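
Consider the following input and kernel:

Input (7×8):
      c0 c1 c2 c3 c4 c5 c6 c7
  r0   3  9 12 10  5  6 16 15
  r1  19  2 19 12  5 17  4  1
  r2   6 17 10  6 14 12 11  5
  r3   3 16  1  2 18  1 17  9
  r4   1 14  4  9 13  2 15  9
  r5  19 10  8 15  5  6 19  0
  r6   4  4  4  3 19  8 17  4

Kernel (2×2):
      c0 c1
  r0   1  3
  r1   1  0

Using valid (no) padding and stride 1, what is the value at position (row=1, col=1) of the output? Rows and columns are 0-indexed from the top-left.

76

The receptive field on the input at this output position is [2 19 / 17 10]. Elementwise product with the kernel and sum: 2·1 + 19·3 + 17·1.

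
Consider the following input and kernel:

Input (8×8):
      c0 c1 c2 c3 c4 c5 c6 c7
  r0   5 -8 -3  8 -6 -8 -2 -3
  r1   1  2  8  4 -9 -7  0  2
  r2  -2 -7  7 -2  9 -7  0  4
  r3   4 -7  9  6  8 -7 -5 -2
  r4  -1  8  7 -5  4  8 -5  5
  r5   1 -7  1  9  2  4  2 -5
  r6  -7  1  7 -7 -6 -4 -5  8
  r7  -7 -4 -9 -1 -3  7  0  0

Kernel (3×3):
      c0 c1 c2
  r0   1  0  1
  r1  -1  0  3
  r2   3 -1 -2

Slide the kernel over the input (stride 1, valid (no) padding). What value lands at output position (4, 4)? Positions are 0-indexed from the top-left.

-1

The receptive field on the input at this output position is [4 8 -5 / 2 4 2 / -6 -4 -5]. Elementwise product with the kernel and sum: 4·1 + -5·1 + 2·-1 + 2·3 + -6·3 + -4·-1 + -5·-2.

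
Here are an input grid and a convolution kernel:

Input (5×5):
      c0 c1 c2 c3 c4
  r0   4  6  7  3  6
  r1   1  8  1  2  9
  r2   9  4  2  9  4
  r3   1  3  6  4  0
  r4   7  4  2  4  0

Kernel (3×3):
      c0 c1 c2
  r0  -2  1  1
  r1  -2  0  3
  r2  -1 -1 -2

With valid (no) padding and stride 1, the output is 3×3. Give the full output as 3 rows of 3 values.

-11 -36 1
-21 -11 7
-11 -5 -9

Output[0,0]: The receptive field on the input at this output position is [4 6 7 / 1 8 1 / 9 4 2]. Elementwise product with the kernel and sum: 4·-2 + 6·1 + 7·1 + 1·-2 + 1·3 + 9·-1 + 4·-1 + 2·-2.
Output[0,1]: The receptive field on the input at this output position is [6 7 3 / 8 1 2 / 4 2 9]. Elementwise product with the kernel and sum: 6·-2 + 7·1 + 3·1 + 8·-2 + 2·3 + 4·-1 + 2·-1 + 9·-2.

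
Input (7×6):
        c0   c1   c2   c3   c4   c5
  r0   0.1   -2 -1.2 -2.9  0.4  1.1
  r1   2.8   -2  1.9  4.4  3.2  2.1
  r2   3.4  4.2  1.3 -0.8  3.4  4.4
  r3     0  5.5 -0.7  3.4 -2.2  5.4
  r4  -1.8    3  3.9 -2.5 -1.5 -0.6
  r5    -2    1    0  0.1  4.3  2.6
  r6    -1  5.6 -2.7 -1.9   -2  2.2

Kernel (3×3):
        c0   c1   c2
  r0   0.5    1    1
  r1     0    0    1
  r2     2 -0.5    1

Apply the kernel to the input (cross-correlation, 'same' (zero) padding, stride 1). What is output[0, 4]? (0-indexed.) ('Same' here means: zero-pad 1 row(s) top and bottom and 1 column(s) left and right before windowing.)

The receptive field on the zero-padded input at this output position is [0 0 0 / -2.9 0.4 1.1 / 4.4 3.2 2.1]. Elementwise product with the kernel and sum: 0·0.5 + 0·1 + 0·1 + 1.1·1 + 4.4·2 + 3.2·-0.5 + 2.1·1.

10.4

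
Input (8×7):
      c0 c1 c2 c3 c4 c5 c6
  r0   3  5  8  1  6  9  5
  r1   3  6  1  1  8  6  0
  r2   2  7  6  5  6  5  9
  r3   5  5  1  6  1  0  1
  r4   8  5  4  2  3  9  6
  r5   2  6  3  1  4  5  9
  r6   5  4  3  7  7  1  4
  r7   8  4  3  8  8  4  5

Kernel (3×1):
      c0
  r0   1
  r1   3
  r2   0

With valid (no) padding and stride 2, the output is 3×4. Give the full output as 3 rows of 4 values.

12 11 30 5
17 9 9 12
14 13 15 33

Output[0,0]: The receptive field on the input at this output position is [3 / 3 / 2]. Elementwise product with the kernel and sum: 3·1 + 3·3.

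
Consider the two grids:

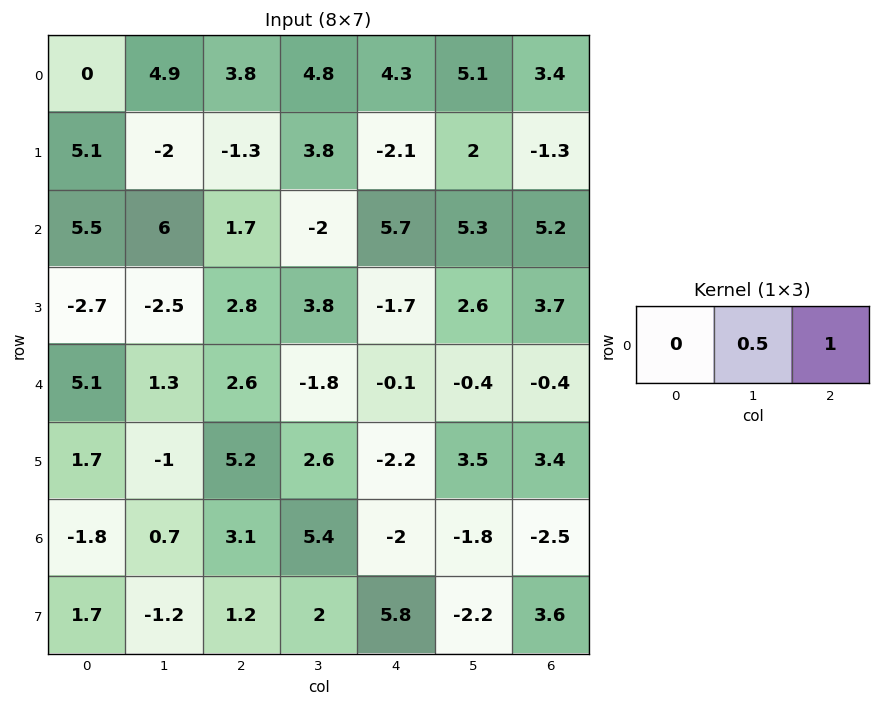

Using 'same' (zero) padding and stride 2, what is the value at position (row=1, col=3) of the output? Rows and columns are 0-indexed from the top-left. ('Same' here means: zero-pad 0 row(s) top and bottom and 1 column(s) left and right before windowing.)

2.6

The receptive field on the zero-padded input at this output position is [5.3 5.2 0]. Elementwise product with the kernel and sum: 5.2·0.5 + 0·1.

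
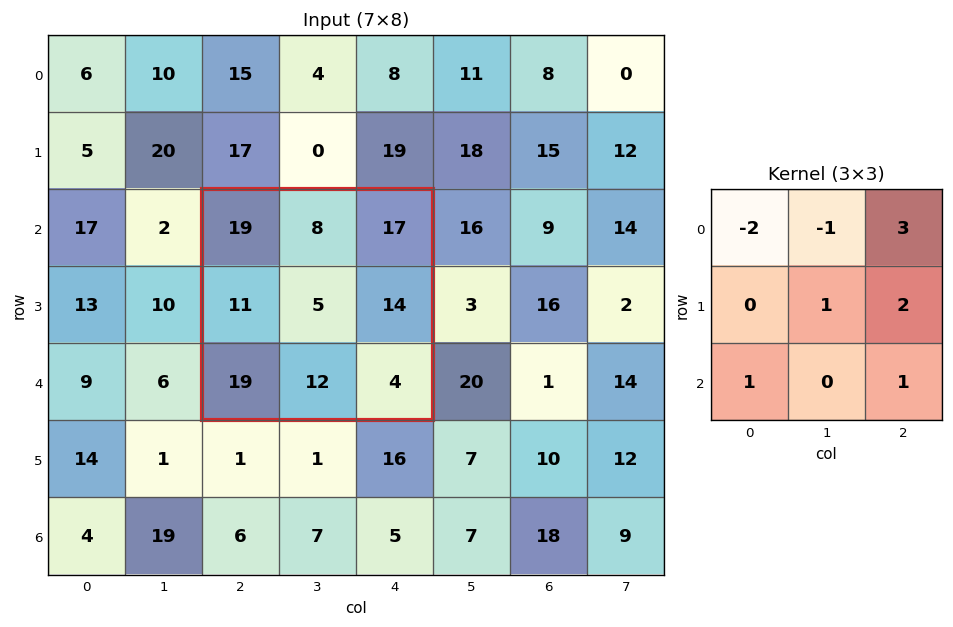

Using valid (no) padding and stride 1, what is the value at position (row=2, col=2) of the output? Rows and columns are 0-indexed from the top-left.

61

The receptive field on the input at this output position is [19 8 17 / 11 5 14 / 19 12 4]. Elementwise product with the kernel and sum: 19·-2 + 8·-1 + 17·3 + 5·1 + 14·2 + 19·1 + 4·1.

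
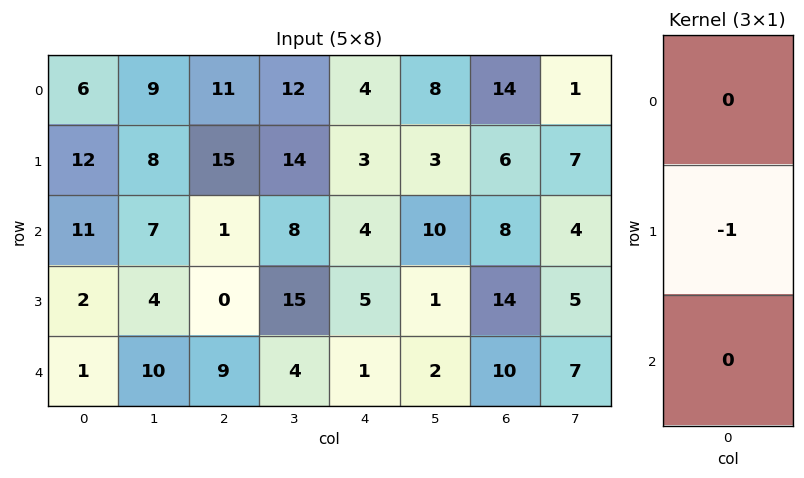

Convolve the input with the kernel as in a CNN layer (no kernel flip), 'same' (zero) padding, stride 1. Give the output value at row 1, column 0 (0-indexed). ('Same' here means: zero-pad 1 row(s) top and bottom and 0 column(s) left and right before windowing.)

-12

The receptive field on the zero-padded input at this output position is [6 / 12 / 11]. Elementwise product with the kernel and sum: 12·-1.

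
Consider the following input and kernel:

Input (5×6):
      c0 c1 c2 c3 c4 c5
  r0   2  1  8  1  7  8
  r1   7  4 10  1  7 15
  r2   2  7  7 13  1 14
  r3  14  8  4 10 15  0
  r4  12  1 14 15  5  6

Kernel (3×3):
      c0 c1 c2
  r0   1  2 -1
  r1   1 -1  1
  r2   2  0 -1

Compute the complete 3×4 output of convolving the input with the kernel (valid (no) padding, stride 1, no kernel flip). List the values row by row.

6 12 32 28
31 42 -7 46
29 9 64 20

Output[0,0]: The receptive field on the input at this output position is [2 1 8 / 7 4 10 / 2 7 7]. Elementwise product with the kernel and sum: 2·1 + 1·2 + 8·-1 + 7·1 + 4·-1 + 10·1 + 2·2 + 7·-1.
Output[0,1]: The receptive field on the input at this output position is [1 8 1 / 4 10 1 / 7 7 13]. Elementwise product with the kernel and sum: 1·1 + 8·2 + 1·-1 + 4·1 + 10·-1 + 1·1 + 7·2 + 13·-1.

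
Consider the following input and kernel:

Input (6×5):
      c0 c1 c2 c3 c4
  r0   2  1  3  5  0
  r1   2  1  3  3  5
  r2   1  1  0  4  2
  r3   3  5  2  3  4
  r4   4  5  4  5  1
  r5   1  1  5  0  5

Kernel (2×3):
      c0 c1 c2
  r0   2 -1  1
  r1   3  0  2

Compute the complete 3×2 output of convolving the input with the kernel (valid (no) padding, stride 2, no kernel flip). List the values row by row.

18 20
14 12
20 29

Output[0,0]: The receptive field on the input at this output position is [2 1 3 / 2 1 3]. Elementwise product with the kernel and sum: 2·2 + 1·-1 + 3·1 + 2·3 + 3·2.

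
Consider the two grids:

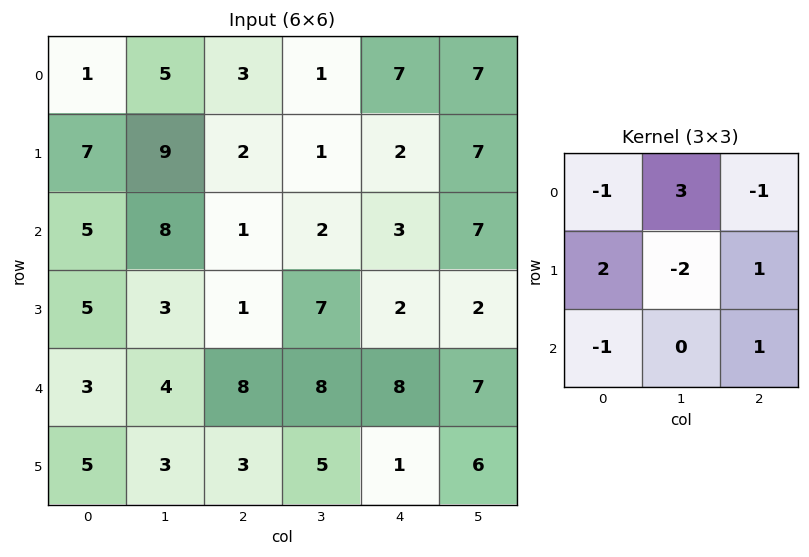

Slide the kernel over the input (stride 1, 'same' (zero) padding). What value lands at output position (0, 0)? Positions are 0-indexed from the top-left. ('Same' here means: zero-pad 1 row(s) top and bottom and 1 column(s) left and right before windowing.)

The receptive field on the zero-padded input at this output position is [0 0 0 / 0 1 5 / 0 7 9]. Elementwise product with the kernel and sum: 0·-1 + 0·3 + 0·-1 + 0·2 + 1·-2 + 5·1 + 0·-1 + 9·1.

12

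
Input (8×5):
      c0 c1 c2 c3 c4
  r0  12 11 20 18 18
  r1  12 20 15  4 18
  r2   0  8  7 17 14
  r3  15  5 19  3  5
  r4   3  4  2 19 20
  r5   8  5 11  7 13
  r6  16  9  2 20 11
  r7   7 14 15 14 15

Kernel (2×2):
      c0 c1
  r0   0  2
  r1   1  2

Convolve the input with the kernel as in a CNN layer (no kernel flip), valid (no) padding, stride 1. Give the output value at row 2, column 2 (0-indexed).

59

The receptive field on the input at this output position is [7 17 / 19 3]. Elementwise product with the kernel and sum: 17·2 + 19·1 + 3·2.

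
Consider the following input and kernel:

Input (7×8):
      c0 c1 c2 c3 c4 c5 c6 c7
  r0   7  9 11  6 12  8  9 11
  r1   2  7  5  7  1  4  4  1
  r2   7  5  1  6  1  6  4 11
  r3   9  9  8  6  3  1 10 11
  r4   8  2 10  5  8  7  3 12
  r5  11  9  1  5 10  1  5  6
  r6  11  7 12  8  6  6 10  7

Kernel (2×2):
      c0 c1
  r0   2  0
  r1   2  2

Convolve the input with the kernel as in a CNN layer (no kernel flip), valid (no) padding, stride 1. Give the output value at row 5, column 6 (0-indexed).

44

The receptive field on the input at this output position is [5 6 / 10 7]. Elementwise product with the kernel and sum: 5·2 + 10·2 + 7·2.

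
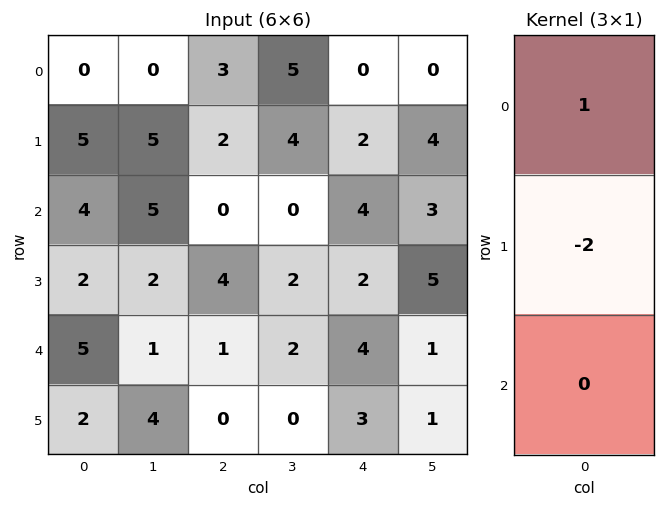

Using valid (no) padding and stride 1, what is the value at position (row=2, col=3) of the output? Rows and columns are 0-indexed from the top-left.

The receptive field on the input at this output position is [0 / 2 / 2]. Elementwise product with the kernel and sum: 0·1 + 2·-2.

-4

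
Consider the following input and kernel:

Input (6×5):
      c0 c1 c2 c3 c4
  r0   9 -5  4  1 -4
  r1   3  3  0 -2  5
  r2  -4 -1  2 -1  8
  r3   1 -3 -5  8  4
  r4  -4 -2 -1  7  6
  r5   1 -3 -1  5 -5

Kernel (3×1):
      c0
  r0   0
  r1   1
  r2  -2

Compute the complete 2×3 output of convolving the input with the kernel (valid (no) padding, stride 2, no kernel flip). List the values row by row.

Output[0,0]: The receptive field on the input at this output position is [9 / 3 / -4]. Elementwise product with the kernel and sum: 3·1 + -4·-2.
Output[0,1]: The receptive field on the input at this output position is [4 / 0 / 2]. Elementwise product with the kernel and sum: 0·1 + 2·-2.

11 -4 -11
9 -3 -8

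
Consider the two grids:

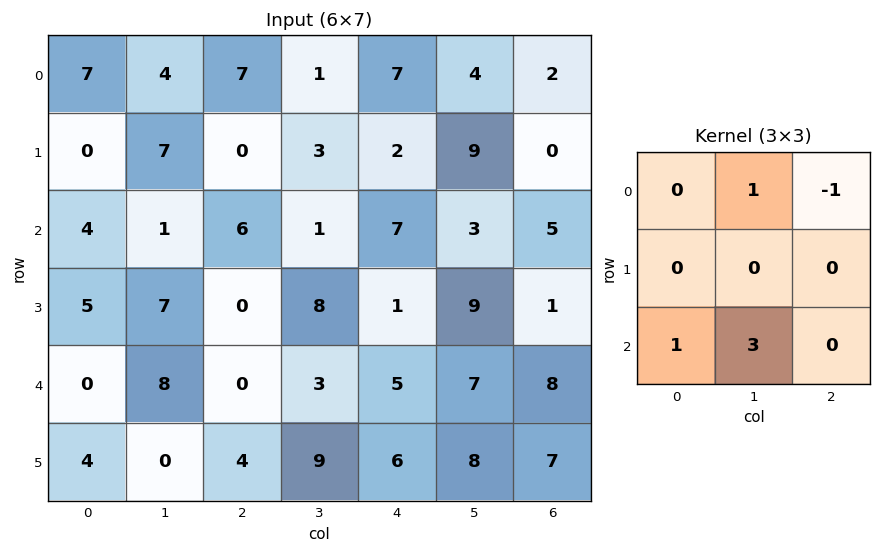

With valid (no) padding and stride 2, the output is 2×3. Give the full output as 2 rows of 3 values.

Output[0,0]: The receptive field on the input at this output position is [7 4 7 / 0 7 0 / 4 1 6]. Elementwise product with the kernel and sum: 4·1 + 7·-1 + 4·1 + 1·3.

4 3 18
19 3 24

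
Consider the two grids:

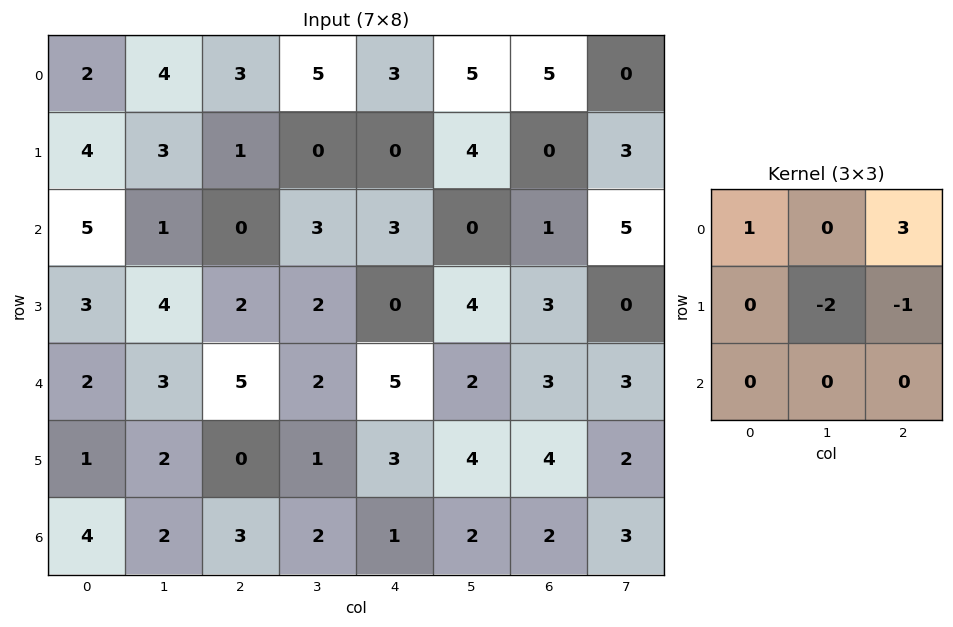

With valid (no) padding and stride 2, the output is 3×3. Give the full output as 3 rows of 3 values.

Output[0,0]: The receptive field on the input at this output position is [2 4 3 / 4 3 1 / 5 1 0]. Elementwise product with the kernel and sum: 2·1 + 3·3 + 3·-2 + 1·-1.

4 12 10
-5 5 -5
13 15 2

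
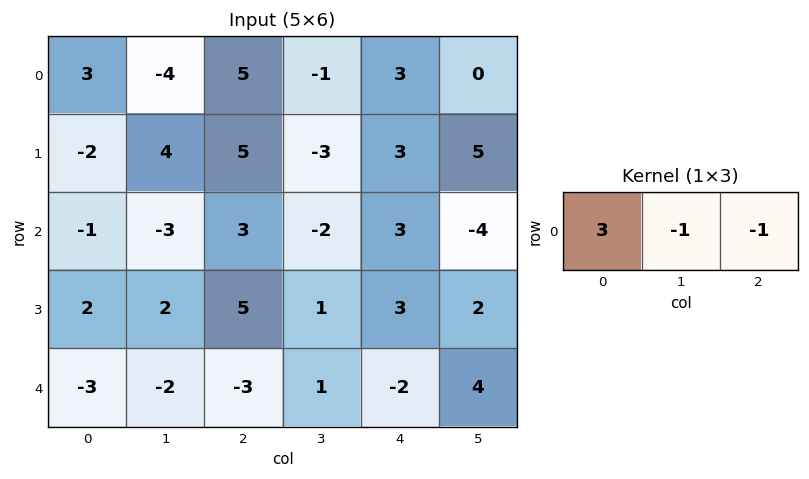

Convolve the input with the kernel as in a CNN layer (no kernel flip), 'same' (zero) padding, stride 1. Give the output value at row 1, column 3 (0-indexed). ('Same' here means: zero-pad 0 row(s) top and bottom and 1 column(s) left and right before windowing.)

15

The receptive field on the zero-padded input at this output position is [5 -3 3]. Elementwise product with the kernel and sum: 5·3 + -3·-1 + 3·-1.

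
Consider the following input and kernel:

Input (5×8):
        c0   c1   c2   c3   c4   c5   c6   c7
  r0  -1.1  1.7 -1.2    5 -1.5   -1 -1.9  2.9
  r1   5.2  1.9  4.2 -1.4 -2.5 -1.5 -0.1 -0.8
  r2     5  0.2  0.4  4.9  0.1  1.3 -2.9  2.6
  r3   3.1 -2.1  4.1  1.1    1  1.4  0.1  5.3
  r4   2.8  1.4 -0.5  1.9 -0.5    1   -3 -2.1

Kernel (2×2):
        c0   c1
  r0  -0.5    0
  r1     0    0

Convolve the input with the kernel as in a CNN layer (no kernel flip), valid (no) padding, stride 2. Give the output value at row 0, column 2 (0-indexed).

The receptive field on the input at this output position is [-1.5 -1 / -2.5 -1.5]. Elementwise product with the kernel and sum: -1.5·-0.5.

0.75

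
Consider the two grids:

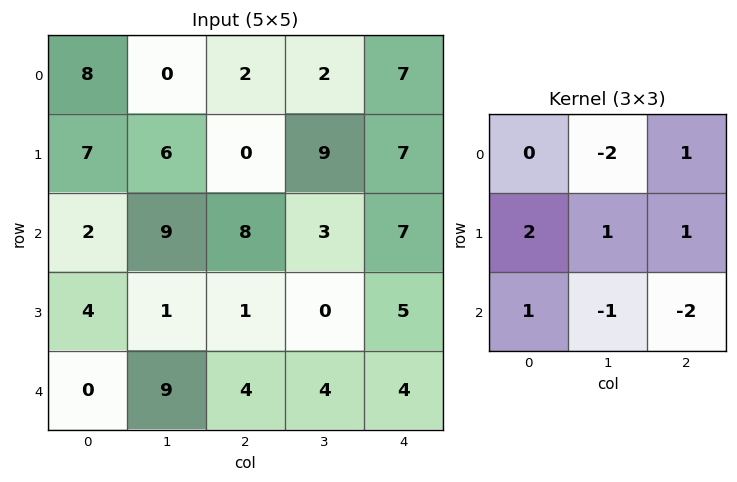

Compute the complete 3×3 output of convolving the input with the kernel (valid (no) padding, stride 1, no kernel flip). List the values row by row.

Output[0,0]: The receptive field on the input at this output position is [8 0 2 / 7 6 0 / 2 9 8]. Elementwise product with the kernel and sum: 0·-2 + 2·1 + 7·2 + 6·1 + 0·1 + 2·1 + 9·-1 + 8·-2.

-1 14 10
10 38 6
-17 -13 0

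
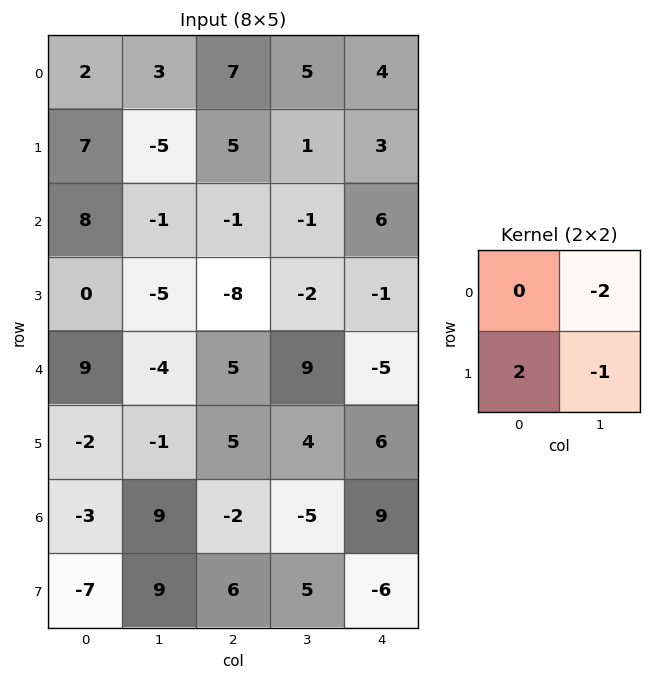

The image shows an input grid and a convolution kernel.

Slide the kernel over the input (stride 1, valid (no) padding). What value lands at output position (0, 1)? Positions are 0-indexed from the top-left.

-29

The receptive field on the input at this output position is [3 7 / -5 5]. Elementwise product with the kernel and sum: 7·-2 + -5·2 + 5·-1.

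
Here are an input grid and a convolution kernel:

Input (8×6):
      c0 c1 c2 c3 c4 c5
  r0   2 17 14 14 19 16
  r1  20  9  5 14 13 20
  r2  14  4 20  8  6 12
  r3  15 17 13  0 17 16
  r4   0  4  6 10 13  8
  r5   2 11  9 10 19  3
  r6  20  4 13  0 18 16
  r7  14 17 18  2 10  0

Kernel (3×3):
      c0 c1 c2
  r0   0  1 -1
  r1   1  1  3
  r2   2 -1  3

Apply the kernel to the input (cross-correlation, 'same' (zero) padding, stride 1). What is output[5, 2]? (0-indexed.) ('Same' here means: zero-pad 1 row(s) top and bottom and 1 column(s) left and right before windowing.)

41

The receptive field on the zero-padded input at this output position is [4 6 10 / 11 9 10 / 4 13 0]. Elementwise product with the kernel and sum: 6·1 + 10·-1 + 11·1 + 9·1 + 10·3 + 4·2 + 13·-1 + 0·3.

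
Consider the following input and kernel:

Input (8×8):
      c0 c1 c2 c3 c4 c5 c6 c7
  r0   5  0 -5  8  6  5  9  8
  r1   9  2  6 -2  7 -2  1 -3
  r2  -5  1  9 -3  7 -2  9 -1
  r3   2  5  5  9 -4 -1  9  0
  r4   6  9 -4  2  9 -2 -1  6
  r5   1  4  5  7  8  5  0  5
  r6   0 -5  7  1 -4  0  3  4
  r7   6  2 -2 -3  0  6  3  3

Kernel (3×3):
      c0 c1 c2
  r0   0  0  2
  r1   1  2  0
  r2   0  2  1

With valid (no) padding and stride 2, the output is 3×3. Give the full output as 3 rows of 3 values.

Output[0,0]: The receptive field on the input at this output position is [5 0 -5 / 9 2 6 / -5 1 9]. Elementwise product with the kernel and sum: -5·2 + 9·1 + 2·2 + 1·2 + 9·1.

14 15 26
44 50 7
-2 35 19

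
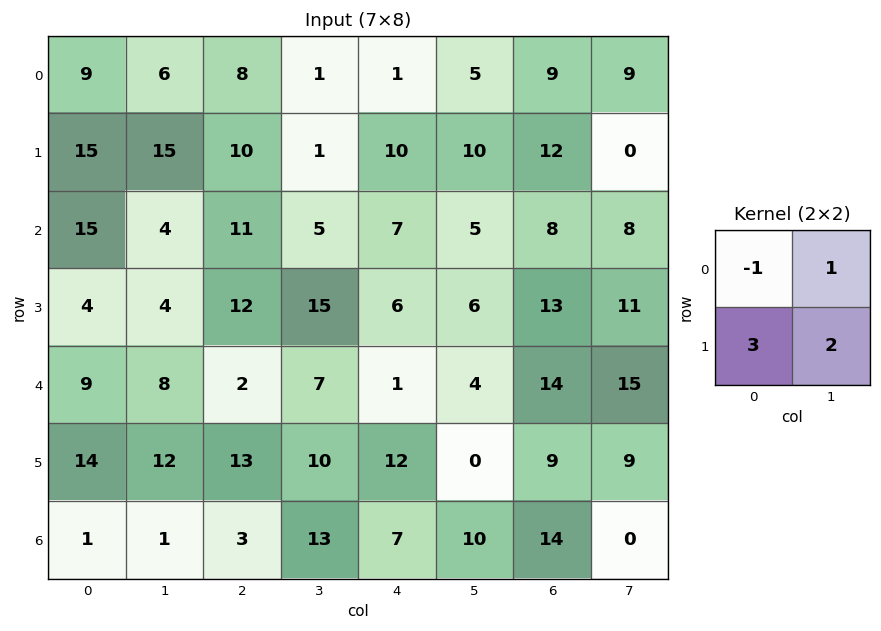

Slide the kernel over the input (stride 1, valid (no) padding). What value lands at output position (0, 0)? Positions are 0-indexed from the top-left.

72

The receptive field on the input at this output position is [9 6 / 15 15]. Elementwise product with the kernel and sum: 9·-1 + 6·1 + 15·3 + 15·2.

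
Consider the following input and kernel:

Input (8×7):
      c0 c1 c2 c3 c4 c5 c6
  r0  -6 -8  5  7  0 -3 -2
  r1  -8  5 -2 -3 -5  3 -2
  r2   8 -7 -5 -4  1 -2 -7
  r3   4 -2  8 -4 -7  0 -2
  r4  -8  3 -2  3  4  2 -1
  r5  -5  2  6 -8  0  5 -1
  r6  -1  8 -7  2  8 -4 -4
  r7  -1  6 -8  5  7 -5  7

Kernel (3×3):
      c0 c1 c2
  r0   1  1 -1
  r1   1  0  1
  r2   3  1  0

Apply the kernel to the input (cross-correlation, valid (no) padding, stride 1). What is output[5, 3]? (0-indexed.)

7

The receptive field on the input at this output position is [-8 0 5 / 2 8 -4 / 5 7 -5]. Elementwise product with the kernel and sum: -8·1 + 0·1 + 5·-1 + 2·1 + -4·1 + 5·3 + 7·1.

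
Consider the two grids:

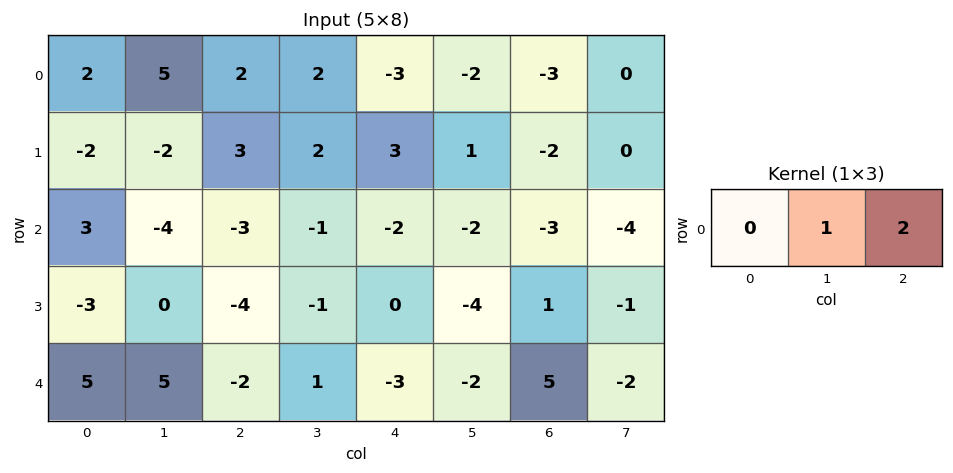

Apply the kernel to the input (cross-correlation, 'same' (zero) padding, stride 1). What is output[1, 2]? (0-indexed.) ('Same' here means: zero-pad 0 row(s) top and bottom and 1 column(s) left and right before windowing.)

7

The receptive field on the zero-padded input at this output position is [-2 3 2]. Elementwise product with the kernel and sum: 3·1 + 2·2.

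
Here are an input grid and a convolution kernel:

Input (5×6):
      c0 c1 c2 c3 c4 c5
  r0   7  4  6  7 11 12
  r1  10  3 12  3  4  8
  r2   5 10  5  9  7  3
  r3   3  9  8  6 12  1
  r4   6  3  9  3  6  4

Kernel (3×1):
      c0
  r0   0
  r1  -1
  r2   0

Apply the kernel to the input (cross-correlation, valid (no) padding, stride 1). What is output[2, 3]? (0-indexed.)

The receptive field on the input at this output position is [9 / 6 / 3]. Elementwise product with the kernel and sum: 6·-1.

-6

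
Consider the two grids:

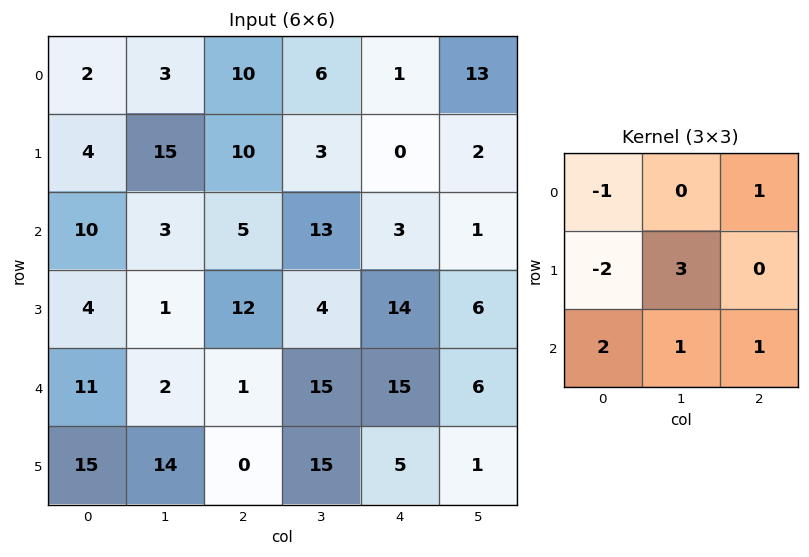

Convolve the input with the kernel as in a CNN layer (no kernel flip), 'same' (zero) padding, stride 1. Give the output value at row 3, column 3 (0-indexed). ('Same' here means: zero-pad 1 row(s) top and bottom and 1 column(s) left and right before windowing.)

The receptive field on the zero-padded input at this output position is [5 13 3 / 12 4 14 / 1 15 15]. Elementwise product with the kernel and sum: 5·-1 + 3·1 + 12·-2 + 4·3 + 1·2 + 15·1 + 15·1.

18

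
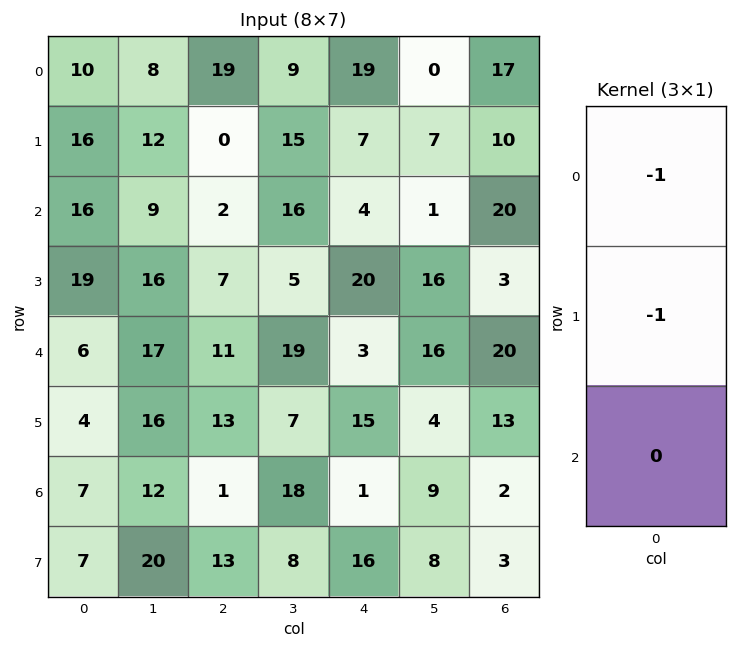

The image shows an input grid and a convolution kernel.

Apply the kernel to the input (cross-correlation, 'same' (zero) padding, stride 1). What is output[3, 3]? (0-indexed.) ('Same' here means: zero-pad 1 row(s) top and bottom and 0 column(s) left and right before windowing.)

-21

The receptive field on the zero-padded input at this output position is [16 / 5 / 19]. Elementwise product with the kernel and sum: 16·-1 + 5·-1.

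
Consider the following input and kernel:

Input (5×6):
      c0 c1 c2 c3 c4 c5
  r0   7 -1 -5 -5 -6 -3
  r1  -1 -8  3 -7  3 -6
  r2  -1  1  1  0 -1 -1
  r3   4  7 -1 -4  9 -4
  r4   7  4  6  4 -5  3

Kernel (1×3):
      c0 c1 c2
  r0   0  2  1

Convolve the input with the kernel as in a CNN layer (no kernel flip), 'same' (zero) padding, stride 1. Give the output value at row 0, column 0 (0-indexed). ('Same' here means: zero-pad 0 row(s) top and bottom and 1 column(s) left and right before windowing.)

13

The receptive field on the zero-padded input at this output position is [0 7 -1]. Elementwise product with the kernel and sum: 7·2 + -1·1.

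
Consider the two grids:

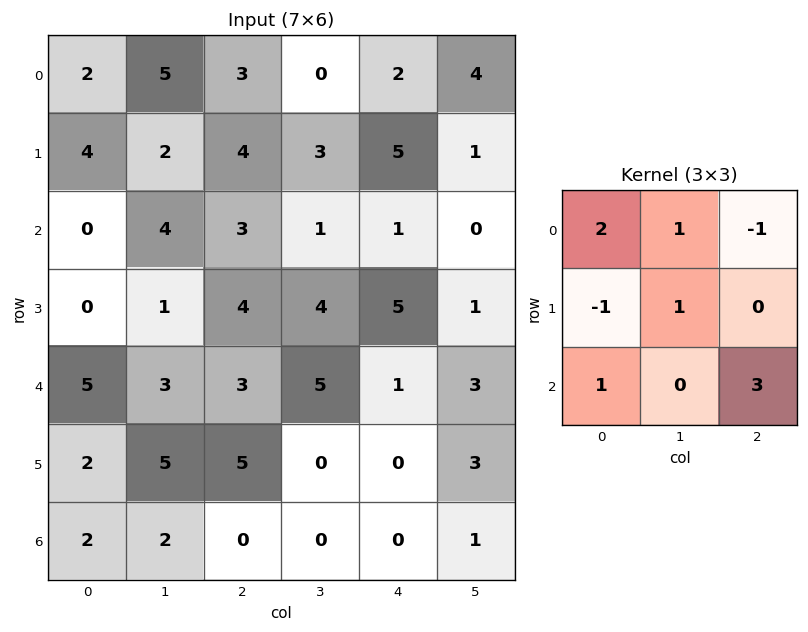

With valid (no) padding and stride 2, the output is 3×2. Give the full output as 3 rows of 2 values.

13 9
16 12
15 5

Output[0,0]: The receptive field on the input at this output position is [2 5 3 / 4 2 4 / 0 4 3]. Elementwise product with the kernel and sum: 2·2 + 5·1 + 3·-1 + 4·-1 + 2·1 + 0·1 + 3·3.
Output[0,1]: The receptive field on the input at this output position is [3 0 2 / 4 3 5 / 3 1 1]. Elementwise product with the kernel and sum: 3·2 + 0·1 + 2·-1 + 4·-1 + 3·1 + 3·1 + 1·3.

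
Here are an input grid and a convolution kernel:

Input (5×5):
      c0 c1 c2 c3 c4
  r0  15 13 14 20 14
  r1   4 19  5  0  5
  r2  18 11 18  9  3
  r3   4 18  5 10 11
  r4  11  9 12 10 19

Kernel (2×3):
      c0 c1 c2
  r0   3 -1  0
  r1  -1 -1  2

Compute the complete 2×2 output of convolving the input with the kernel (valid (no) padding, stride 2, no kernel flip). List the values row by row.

19 27
31 52

Output[0,0]: The receptive field on the input at this output position is [15 13 14 / 4 19 5]. Elementwise product with the kernel and sum: 15·3 + 13·-1 + 4·-1 + 19·-1 + 5·2.
Output[0,1]: The receptive field on the input at this output position is [14 20 14 / 5 0 5]. Elementwise product with the kernel and sum: 14·3 + 20·-1 + 5·-1 + 0·-1 + 5·2.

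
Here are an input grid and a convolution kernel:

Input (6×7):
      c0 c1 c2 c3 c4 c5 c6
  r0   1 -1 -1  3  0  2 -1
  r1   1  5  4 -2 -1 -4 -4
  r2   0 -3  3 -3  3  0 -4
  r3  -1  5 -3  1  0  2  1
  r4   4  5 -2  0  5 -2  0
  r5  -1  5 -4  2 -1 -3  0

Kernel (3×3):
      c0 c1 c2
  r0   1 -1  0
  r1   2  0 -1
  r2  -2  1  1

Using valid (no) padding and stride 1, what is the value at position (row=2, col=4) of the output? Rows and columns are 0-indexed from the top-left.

-10

The receptive field on the input at this output position is [3 0 -4 / 0 2 1 / 5 -2 0]. Elementwise product with the kernel and sum: 3·1 + 0·-1 + 0·2 + 1·-1 + 5·-2 + -2·1 + 0·1.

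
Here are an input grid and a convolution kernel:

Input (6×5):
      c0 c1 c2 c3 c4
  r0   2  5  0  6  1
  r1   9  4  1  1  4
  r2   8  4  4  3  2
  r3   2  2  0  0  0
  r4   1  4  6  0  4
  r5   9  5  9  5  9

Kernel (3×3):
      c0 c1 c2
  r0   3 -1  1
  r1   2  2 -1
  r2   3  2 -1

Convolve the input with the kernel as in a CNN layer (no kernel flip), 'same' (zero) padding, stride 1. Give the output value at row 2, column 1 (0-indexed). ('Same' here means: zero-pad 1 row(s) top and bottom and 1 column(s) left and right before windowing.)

54

The receptive field on the zero-padded input at this output position is [9 4 1 / 8 4 4 / 2 2 0]. Elementwise product with the kernel and sum: 9·3 + 4·-1 + 1·1 + 8·2 + 4·2 + 4·-1 + 2·3 + 2·2 + 0·-1.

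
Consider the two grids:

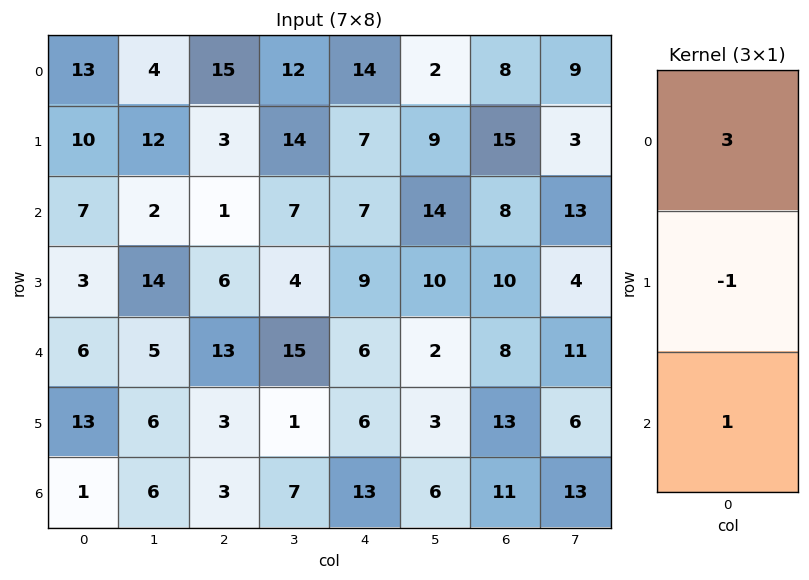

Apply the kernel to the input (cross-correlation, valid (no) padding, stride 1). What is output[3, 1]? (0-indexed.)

The receptive field on the input at this output position is [14 / 5 / 6]. Elementwise product with the kernel and sum: 14·3 + 5·-1 + 6·1.

43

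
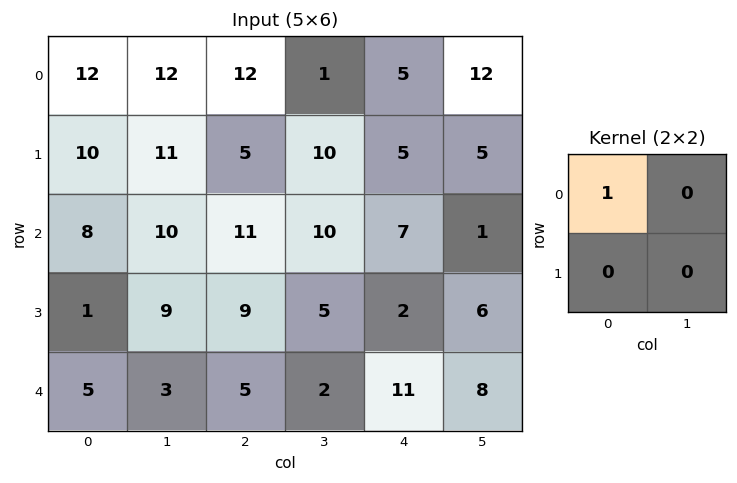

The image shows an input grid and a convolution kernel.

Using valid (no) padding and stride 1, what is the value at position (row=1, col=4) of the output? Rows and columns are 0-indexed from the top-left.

The receptive field on the input at this output position is [5 5 / 7 1]. Elementwise product with the kernel and sum: 5·1.

5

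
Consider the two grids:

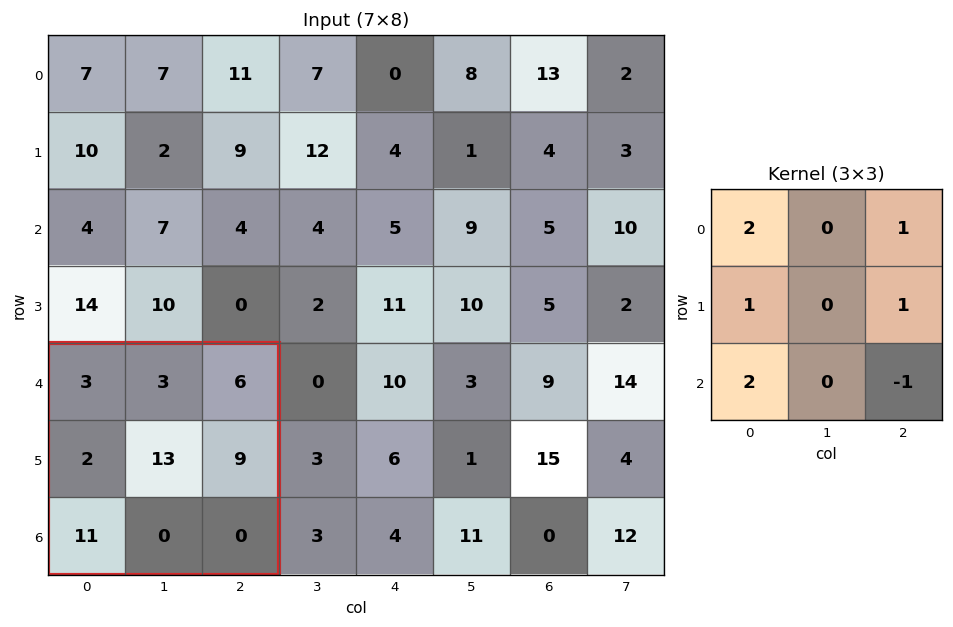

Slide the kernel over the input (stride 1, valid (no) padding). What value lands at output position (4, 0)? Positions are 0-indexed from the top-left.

45

The receptive field on the input at this output position is [3 3 6 / 2 13 9 / 11 0 0]. Elementwise product with the kernel and sum: 3·2 + 6·1 + 2·1 + 9·1 + 11·2 + 0·-1.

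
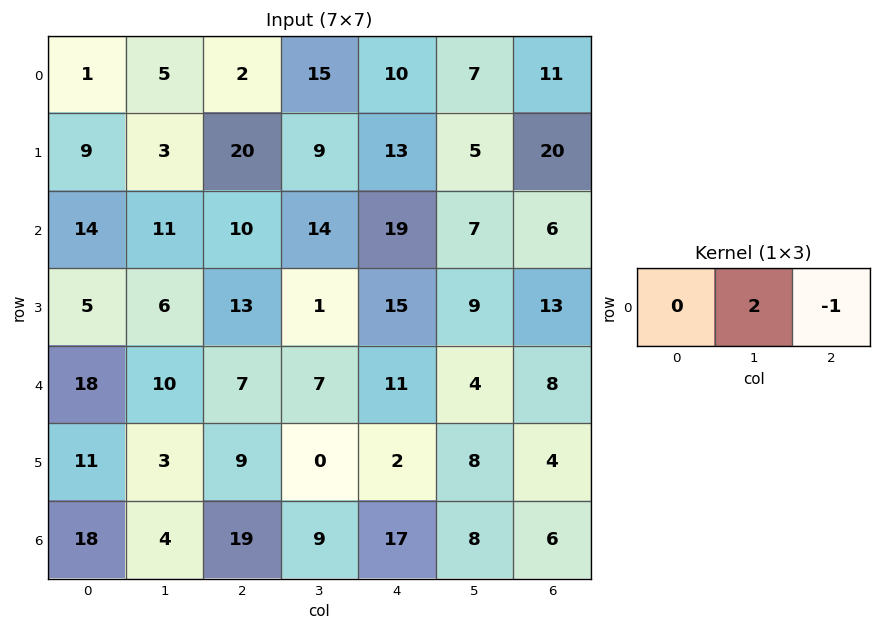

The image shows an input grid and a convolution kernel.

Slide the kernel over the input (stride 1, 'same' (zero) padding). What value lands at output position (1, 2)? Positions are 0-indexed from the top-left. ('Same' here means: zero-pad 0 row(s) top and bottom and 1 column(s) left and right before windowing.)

The receptive field on the zero-padded input at this output position is [3 20 9]. Elementwise product with the kernel and sum: 20·2 + 9·-1.

31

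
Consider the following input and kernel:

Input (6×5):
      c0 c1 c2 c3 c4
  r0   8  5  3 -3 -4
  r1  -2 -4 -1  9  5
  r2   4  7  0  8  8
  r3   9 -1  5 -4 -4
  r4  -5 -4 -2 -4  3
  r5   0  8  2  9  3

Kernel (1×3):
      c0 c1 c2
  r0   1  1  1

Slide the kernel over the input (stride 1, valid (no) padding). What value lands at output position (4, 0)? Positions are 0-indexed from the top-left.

-11

The receptive field on the input at this output position is [-5 -4 -2]. Elementwise product with the kernel and sum: -5·1 + -4·1 + -2·1.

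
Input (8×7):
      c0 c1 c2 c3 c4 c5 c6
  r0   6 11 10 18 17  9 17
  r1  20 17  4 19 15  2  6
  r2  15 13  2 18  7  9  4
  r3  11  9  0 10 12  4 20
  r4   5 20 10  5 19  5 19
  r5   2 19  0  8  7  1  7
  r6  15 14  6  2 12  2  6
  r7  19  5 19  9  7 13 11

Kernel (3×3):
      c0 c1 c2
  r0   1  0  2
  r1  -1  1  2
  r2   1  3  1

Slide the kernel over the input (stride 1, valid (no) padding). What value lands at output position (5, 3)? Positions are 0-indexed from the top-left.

67

The receptive field on the input at this output position is [8 7 1 / 2 12 2 / 9 7 13]. Elementwise product with the kernel and sum: 8·1 + 1·2 + 2·-1 + 12·1 + 2·2 + 9·1 + 7·3 + 13·1.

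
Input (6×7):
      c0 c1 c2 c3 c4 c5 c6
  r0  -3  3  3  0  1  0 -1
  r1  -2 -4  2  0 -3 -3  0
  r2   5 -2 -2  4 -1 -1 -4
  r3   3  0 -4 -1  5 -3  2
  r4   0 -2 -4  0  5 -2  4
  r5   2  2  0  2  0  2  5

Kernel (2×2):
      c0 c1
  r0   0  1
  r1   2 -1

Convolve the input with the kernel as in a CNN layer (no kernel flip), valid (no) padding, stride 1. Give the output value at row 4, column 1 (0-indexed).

0

The receptive field on the input at this output position is [-2 -4 / 2 0]. Elementwise product with the kernel and sum: -4·1 + 2·2 + 0·-1.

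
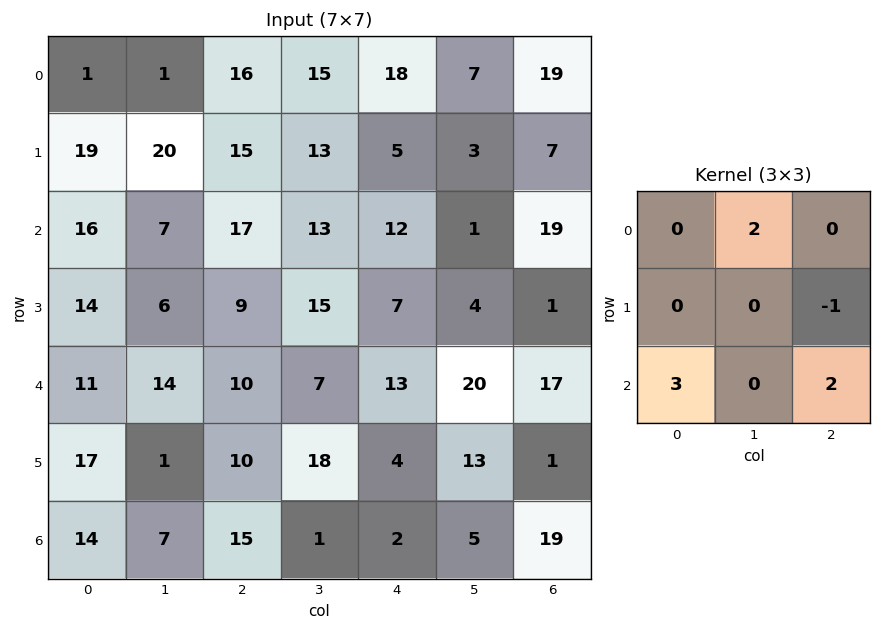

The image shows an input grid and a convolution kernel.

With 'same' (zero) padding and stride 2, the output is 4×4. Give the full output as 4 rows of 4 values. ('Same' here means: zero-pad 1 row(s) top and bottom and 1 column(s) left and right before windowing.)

Output[0,0]: The receptive field on the zero-padded input at this output position is [0 0 0 / 0 1 1 / 0 19 20]. Elementwise product with the kernel and sum: 0·2 + 1·-1 + 0·3 + 20·2.

39 71 38 9
43 65 62 26
16 50 74 41
27 19 3 2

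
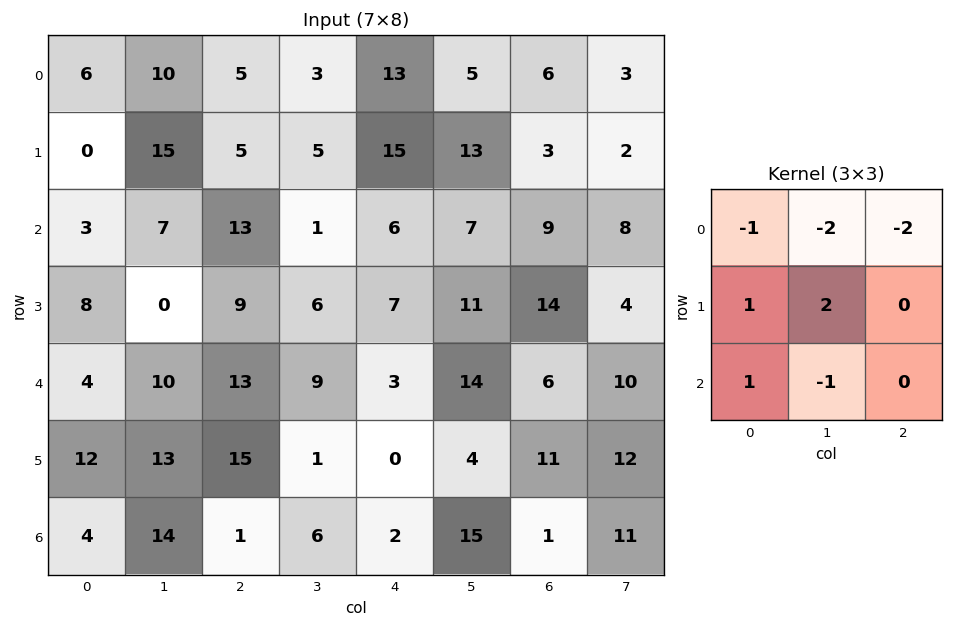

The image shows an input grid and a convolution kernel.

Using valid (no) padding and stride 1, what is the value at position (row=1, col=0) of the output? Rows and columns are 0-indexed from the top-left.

The receptive field on the input at this output position is [0 15 5 / 3 7 13 / 8 0 9]. Elementwise product with the kernel and sum: 0·-1 + 15·-2 + 5·-2 + 3·1 + 7·2 + 8·1 + 0·-1.

-15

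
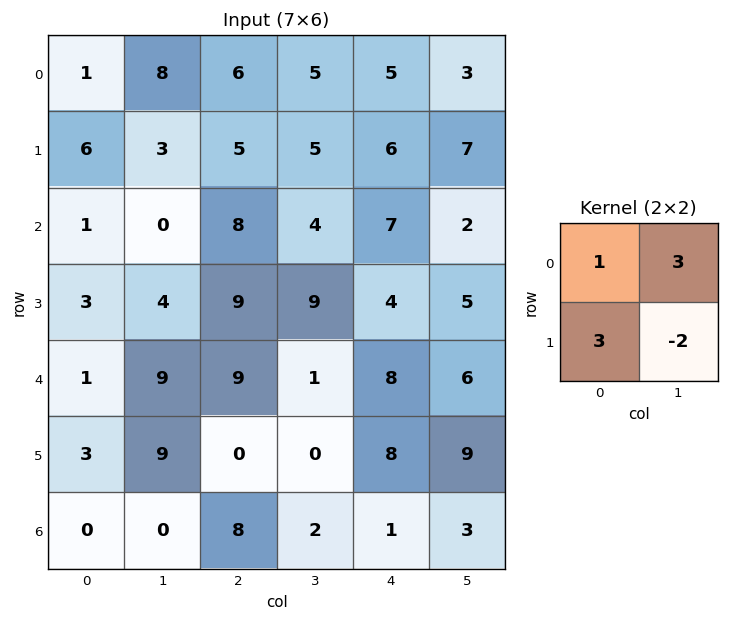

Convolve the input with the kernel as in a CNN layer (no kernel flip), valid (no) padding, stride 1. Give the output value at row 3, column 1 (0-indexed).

40

The receptive field on the input at this output position is [4 9 / 9 9]. Elementwise product with the kernel and sum: 4·1 + 9·3 + 9·3 + 9·-2.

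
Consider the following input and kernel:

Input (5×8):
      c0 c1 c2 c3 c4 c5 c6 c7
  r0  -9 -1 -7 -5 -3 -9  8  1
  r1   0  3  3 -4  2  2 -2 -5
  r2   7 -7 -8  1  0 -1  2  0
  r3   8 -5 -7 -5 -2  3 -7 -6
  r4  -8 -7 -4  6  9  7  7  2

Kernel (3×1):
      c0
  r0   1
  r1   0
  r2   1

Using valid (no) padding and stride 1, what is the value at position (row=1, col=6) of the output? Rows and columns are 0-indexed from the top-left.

The receptive field on the input at this output position is [-2 / 2 / -7]. Elementwise product with the kernel and sum: -2·1 + -7·1.

-9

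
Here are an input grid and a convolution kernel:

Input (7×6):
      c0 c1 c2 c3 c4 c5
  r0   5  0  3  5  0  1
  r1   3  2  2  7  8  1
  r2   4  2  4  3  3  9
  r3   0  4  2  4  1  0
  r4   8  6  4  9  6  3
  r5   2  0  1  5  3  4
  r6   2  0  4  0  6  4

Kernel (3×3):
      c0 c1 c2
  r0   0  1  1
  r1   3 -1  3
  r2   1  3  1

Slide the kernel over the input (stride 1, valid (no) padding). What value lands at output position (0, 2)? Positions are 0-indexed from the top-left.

44

The receptive field on the input at this output position is [3 5 0 / 2 7 8 / 4 3 3]. Elementwise product with the kernel and sum: 5·1 + 0·1 + 2·3 + 7·-1 + 8·3 + 4·1 + 3·3 + 3·1.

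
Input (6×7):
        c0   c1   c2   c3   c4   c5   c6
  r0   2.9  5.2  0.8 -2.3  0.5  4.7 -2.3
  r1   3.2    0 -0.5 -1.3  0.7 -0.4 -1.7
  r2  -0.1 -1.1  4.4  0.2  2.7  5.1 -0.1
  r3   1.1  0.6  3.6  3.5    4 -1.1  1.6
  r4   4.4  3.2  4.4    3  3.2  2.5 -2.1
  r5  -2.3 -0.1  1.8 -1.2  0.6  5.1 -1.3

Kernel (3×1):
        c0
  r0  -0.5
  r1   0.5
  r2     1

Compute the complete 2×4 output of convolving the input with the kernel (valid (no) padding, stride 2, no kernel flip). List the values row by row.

Output[0,0]: The receptive field on the input at this output position is [2.9 / 3.2 / -0.1]. Elementwise product with the kernel and sum: 2.9·-0.5 + 3.2·0.5 + -0.1·1.

0.05 3.75 2.8 0.2
5 4 3.85 -1.25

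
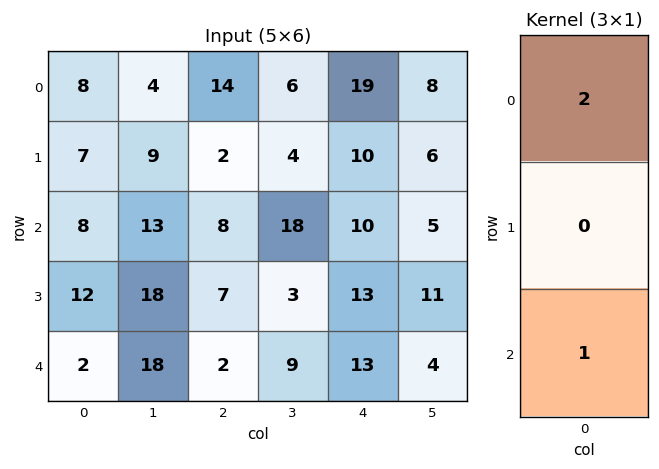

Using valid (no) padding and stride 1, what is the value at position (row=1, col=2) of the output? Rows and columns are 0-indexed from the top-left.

11

The receptive field on the input at this output position is [2 / 8 / 7]. Elementwise product with the kernel and sum: 2·2 + 7·1.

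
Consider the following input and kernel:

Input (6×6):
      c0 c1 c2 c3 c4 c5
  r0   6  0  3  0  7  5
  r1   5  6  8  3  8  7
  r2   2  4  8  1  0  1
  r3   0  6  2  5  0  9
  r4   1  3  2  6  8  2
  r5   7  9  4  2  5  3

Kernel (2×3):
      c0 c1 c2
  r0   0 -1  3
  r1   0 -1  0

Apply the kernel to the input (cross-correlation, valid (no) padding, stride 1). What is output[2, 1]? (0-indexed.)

-7

The receptive field on the input at this output position is [4 8 1 / 6 2 5]. Elementwise product with the kernel and sum: 8·-1 + 1·3 + 2·-1.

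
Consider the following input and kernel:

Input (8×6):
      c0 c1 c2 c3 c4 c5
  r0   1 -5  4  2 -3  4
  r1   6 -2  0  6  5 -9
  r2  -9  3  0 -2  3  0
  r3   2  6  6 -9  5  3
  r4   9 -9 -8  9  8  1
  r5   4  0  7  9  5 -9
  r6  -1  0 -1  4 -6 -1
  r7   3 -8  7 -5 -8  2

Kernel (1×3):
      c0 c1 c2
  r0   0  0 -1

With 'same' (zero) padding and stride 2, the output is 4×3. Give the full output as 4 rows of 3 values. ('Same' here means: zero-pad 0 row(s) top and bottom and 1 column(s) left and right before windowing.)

5 -2 -4
-3 2 0
9 -9 -1
0 -4 1

Output[0,0]: The receptive field on the zero-padded input at this output position is [0 1 -5]. Elementwise product with the kernel and sum: -5·-1.
Output[0,1]: The receptive field on the zero-padded input at this output position is [-5 4 2]. Elementwise product with the kernel and sum: 2·-1.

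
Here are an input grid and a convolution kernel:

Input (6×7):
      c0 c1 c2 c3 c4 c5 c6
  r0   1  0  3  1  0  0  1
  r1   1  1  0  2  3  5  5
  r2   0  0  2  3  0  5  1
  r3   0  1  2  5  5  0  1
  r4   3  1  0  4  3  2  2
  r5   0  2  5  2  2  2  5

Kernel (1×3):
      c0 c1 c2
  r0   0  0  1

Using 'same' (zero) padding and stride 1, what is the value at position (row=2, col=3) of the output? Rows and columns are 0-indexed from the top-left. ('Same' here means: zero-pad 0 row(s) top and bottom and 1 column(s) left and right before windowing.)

The receptive field on the zero-padded input at this output position is [2 3 0]. Elementwise product with the kernel and sum: 0·1.

0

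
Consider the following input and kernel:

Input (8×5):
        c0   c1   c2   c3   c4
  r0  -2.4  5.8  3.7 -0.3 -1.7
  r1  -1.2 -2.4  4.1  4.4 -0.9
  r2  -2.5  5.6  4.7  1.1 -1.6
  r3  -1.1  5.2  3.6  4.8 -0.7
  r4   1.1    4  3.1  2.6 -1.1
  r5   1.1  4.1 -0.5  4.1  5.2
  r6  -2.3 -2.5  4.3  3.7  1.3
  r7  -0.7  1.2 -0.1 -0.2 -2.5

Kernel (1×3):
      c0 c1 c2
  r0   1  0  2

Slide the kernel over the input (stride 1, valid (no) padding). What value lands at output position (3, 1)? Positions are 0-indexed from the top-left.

14.8

The receptive field on the input at this output position is [5.2 3.6 4.8]. Elementwise product with the kernel and sum: 5.2·1 + 4.8·2.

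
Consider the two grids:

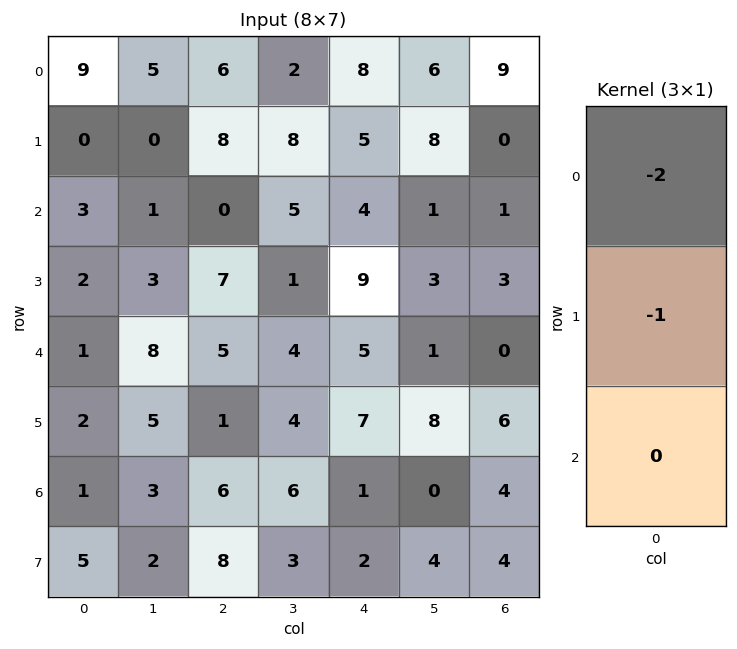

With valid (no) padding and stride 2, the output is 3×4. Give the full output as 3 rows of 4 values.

-18 -20 -21 -18
-8 -7 -17 -5
-4 -11 -17 -6

Output[0,0]: The receptive field on the input at this output position is [9 / 0 / 3]. Elementwise product with the kernel and sum: 9·-2 + 0·-1.
Output[0,1]: The receptive field on the input at this output position is [6 / 8 / 0]. Elementwise product with the kernel and sum: 6·-2 + 8·-1.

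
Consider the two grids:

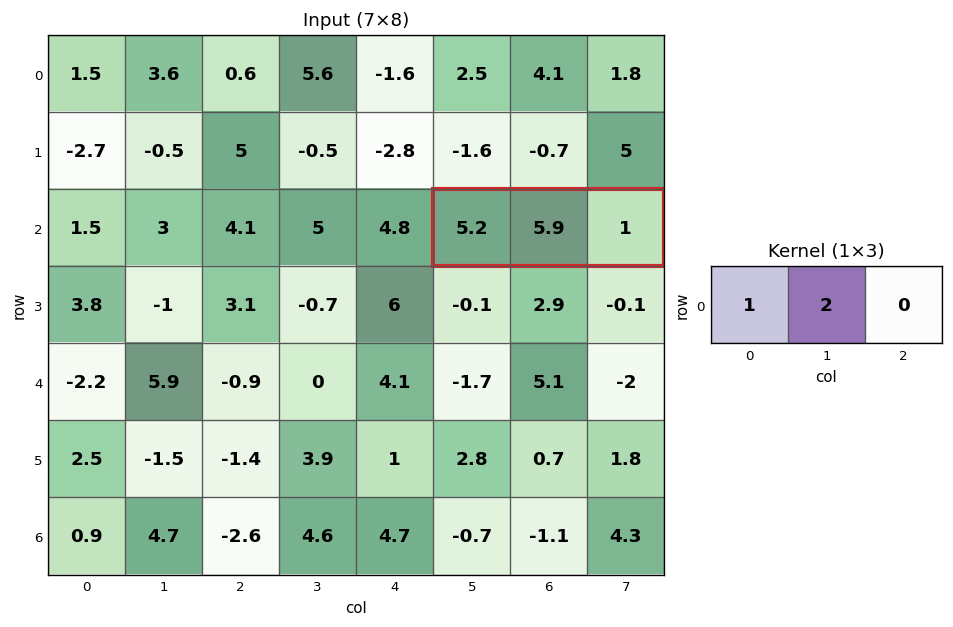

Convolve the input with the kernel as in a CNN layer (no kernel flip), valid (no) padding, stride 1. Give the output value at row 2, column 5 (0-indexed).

17

The receptive field on the input at this output position is [5.2 5.9 1]. Elementwise product with the kernel and sum: 5.2·1 + 5.9·2.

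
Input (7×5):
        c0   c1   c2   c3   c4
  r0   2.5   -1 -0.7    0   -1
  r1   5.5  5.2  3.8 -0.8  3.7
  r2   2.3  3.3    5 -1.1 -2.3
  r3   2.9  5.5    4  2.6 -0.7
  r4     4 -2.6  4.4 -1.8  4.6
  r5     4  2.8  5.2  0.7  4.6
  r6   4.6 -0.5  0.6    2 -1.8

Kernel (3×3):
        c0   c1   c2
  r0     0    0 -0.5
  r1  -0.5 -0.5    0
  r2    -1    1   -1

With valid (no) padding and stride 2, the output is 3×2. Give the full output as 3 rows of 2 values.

Output[0,0]: The receptive field on the input at this output position is [2.5 -1 -0.7 / 5.5 5.2 3.8 / 2.3 3.3 5]. Elementwise product with the kernel and sum: -0.7·-0.5 + 5.5·-0.5 + 5.2·-0.5 + 2.3·-1 + 3.3·1 + 5·-1.
Output[0,1]: The receptive field on the input at this output position is [-0.7 0 -1 / 3.8 -0.8 3.7 / 5 -1.1 -2.3]. Elementwise product with the kernel and sum: -1·-0.5 + 3.8·-0.5 + -0.8·-0.5 + 5·-1 + -1.1·1 + -2.3·-1.

-9 -4.8
-17.7 -12.95
-11.3 -2.05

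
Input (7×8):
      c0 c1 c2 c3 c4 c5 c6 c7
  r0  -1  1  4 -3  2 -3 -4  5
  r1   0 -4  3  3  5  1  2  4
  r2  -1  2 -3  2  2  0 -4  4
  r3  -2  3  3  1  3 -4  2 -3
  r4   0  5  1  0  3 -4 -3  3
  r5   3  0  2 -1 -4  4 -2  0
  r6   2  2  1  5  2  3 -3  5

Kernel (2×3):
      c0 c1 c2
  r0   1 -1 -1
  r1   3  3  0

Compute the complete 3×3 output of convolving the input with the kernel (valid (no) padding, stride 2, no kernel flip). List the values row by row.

-18 23 27
3 5 3
3 1 10

Output[0,0]: The receptive field on the input at this output position is [-1 1 4 / 0 -4 3]. Elementwise product with the kernel and sum: -1·1 + 1·-1 + 4·-1 + 0·3 + -4·3.
Output[0,1]: The receptive field on the input at this output position is [4 -3 2 / 3 3 5]. Elementwise product with the kernel and sum: 4·1 + -3·-1 + 2·-1 + 3·3 + 3·3.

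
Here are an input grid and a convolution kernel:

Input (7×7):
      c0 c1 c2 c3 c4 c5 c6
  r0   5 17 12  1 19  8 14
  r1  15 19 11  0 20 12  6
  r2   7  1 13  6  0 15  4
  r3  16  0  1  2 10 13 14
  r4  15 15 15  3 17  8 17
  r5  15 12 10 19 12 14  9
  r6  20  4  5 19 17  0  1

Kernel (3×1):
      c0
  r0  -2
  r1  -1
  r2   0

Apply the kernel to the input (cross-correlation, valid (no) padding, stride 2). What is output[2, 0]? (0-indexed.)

-45

The receptive field on the input at this output position is [15 / 15 / 20]. Elementwise product with the kernel and sum: 15·-2 + 15·-1.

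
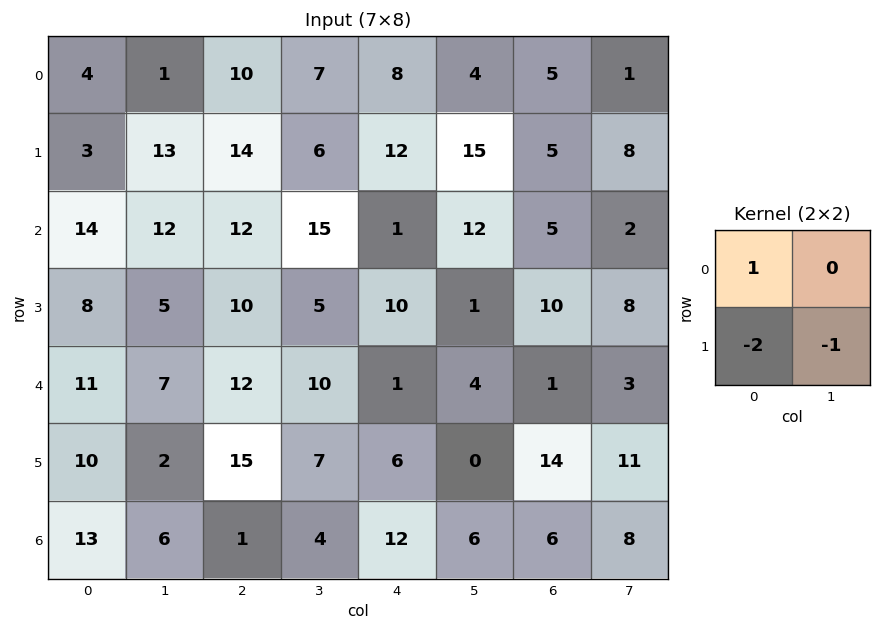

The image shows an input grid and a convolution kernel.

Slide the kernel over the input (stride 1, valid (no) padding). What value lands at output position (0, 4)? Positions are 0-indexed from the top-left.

-31

The receptive field on the input at this output position is [8 4 / 12 15]. Elementwise product with the kernel and sum: 8·1 + 12·-2 + 15·-1.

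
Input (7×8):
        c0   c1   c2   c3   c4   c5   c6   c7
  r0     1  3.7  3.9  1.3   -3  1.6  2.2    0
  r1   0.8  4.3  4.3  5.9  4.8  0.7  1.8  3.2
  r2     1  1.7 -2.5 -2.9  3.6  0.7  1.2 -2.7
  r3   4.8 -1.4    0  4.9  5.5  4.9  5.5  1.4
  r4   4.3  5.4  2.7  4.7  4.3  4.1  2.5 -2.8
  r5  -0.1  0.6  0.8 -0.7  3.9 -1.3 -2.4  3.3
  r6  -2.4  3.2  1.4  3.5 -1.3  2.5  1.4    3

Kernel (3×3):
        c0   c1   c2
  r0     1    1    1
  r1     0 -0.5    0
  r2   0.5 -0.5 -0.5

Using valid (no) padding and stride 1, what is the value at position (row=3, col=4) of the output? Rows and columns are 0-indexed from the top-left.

The receptive field on the input at this output position is [5.5 4.9 5.5 / 4.3 4.1 2.5 / 3.9 -1.3 -2.4]. Elementwise product with the kernel and sum: 5.5·1 + 4.9·1 + 5.5·1 + 4.1·-0.5 + 3.9·0.5 + -1.3·-0.5 + -2.4·-0.5.

17.65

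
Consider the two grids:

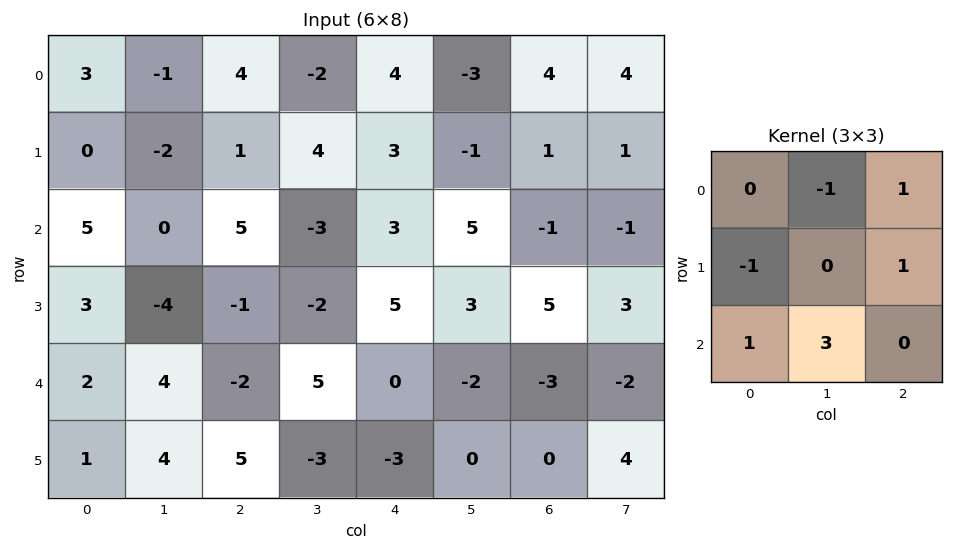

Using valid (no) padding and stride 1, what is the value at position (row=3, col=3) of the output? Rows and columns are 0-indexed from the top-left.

-21

The receptive field on the input at this output position is [-2 5 3 / 5 0 -2 / -3 -3 0]. Elementwise product with the kernel and sum: 5·-1 + 3·1 + 5·-1 + -2·1 + -3·1 + -3·3.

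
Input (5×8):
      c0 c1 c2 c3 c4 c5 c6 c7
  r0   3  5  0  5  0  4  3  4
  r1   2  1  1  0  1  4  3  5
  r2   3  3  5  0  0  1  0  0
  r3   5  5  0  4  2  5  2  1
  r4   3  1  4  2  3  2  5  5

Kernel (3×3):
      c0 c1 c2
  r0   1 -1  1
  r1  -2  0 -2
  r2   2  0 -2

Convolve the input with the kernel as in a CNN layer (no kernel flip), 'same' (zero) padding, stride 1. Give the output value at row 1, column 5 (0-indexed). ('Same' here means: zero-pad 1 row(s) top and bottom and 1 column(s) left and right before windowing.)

The receptive field on the zero-padded input at this output position is [0 4 3 / 1 4 3 / 0 1 0]. Elementwise product with the kernel and sum: 0·1 + 4·-1 + 3·1 + 1·-2 + 3·-2 + 0·2 + 0·-2.

-9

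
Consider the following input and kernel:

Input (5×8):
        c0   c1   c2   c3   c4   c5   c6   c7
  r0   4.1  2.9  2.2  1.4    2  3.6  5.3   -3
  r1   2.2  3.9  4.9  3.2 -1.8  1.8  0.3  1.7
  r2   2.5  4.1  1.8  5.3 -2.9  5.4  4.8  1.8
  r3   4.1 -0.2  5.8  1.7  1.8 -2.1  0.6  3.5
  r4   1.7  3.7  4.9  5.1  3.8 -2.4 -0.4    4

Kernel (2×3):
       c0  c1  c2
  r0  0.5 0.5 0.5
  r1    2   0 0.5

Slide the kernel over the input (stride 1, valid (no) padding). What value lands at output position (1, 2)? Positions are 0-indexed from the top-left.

5.3

The receptive field on the input at this output position is [4.9 3.2 -1.8 / 1.8 5.3 -2.9]. Elementwise product with the kernel and sum: 4.9·0.5 + 3.2·0.5 + -1.8·0.5 + 1.8·2 + -2.9·0.5.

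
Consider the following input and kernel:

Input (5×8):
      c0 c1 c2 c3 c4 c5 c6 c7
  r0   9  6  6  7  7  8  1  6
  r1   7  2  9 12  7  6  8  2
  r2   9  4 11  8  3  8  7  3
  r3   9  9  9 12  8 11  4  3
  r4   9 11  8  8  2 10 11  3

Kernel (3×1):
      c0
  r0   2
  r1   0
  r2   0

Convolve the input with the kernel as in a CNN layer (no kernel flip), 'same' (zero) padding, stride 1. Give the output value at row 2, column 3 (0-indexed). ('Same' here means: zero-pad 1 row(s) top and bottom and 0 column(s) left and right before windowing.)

24

The receptive field on the zero-padded input at this output position is [12 / 8 / 12]. Elementwise product with the kernel and sum: 12·2.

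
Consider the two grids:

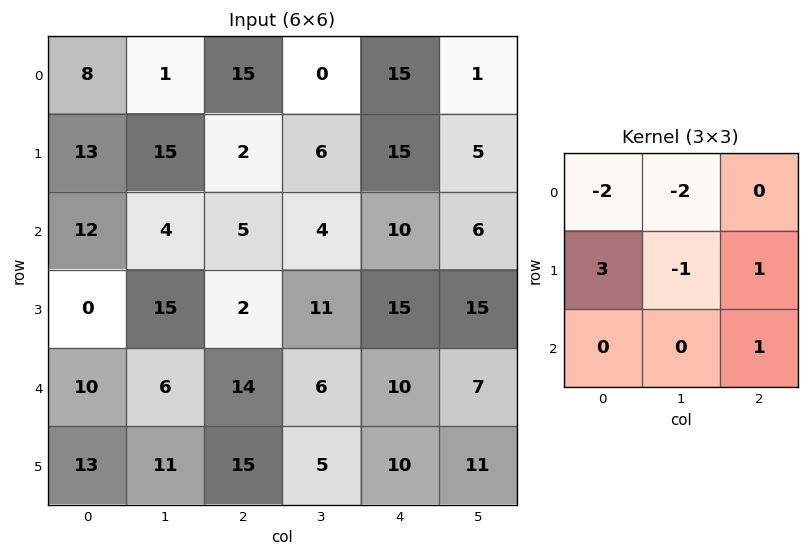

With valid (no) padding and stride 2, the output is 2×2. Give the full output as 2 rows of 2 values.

13 -5
-31 2

Output[0,0]: The receptive field on the input at this output position is [8 1 15 / 13 15 2 / 12 4 5]. Elementwise product with the kernel and sum: 8·-2 + 1·-2 + 13·3 + 15·-1 + 2·1 + 5·1.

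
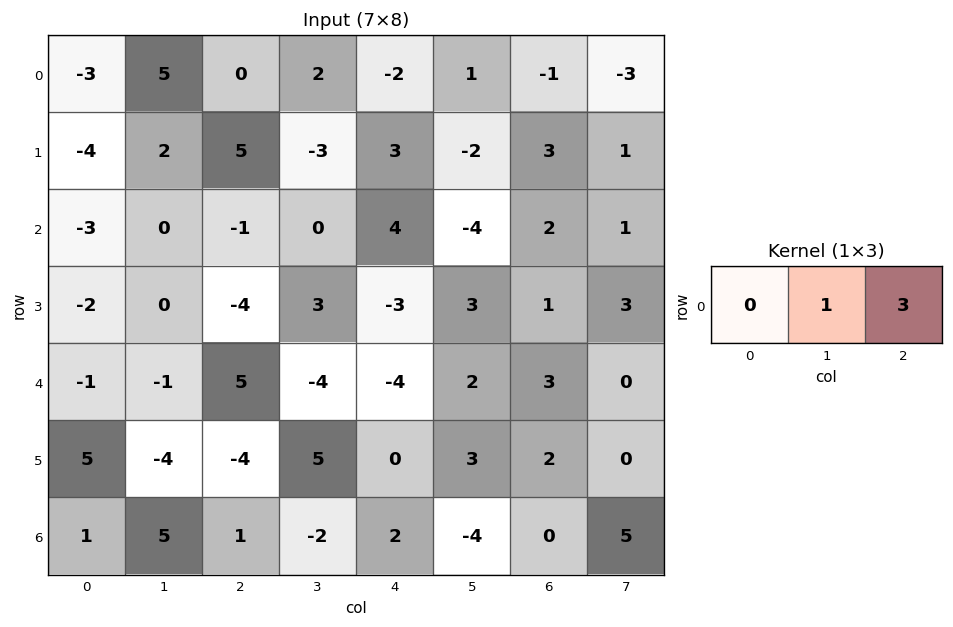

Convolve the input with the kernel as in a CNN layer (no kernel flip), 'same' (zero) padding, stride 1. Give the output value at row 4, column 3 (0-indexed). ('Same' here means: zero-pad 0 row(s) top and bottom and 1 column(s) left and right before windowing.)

-16

The receptive field on the zero-padded input at this output position is [5 -4 -4]. Elementwise product with the kernel and sum: -4·1 + -4·3.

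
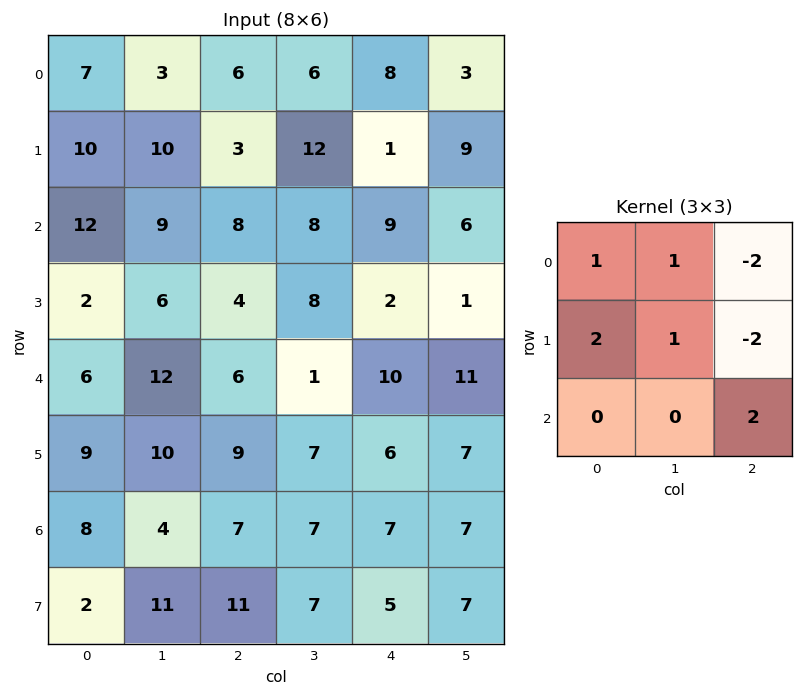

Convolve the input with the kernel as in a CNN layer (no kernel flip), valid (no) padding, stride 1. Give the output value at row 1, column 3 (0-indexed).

The receptive field on the input at this output position is [12 1 9 / 8 9 6 / 8 2 1]. Elementwise product with the kernel and sum: 12·1 + 1·1 + 9·-2 + 8·2 + 9·1 + 6·-2 + 1·2.

10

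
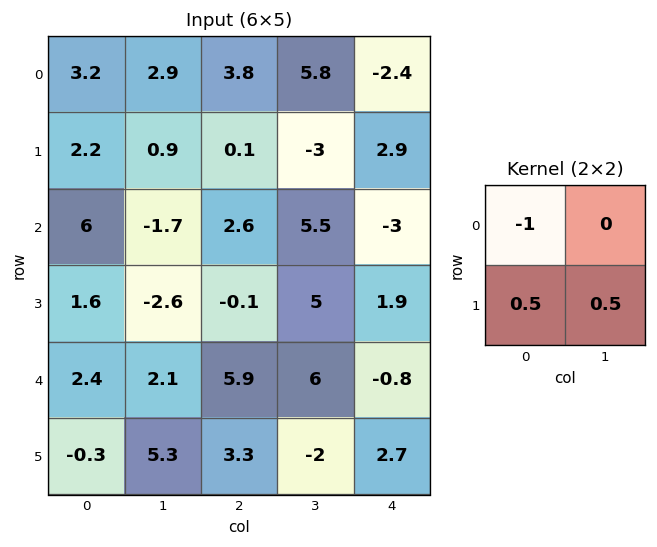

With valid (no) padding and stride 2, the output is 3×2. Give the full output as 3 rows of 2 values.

Output[0,0]: The receptive field on the input at this output position is [3.2 2.9 / 2.2 0.9]. Elementwise product with the kernel and sum: 3.2·-1 + 2.2·0.5 + 0.9·0.5.
Output[0,1]: The receptive field on the input at this output position is [3.8 5.8 / 0.1 -3]. Elementwise product with the kernel and sum: 3.8·-1 + 0.1·0.5 + -3·0.5.

-1.65 -5.25
-6.5 -0.15
0.1 -5.25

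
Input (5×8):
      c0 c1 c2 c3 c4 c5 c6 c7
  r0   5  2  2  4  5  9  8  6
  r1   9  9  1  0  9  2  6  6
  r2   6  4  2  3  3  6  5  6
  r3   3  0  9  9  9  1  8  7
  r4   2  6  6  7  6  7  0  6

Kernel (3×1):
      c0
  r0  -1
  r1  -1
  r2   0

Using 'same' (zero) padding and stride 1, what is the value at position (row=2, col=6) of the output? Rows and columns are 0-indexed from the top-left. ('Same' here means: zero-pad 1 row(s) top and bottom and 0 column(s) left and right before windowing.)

-11

The receptive field on the zero-padded input at this output position is [6 / 5 / 8]. Elementwise product with the kernel and sum: 6·-1 + 5·-1.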